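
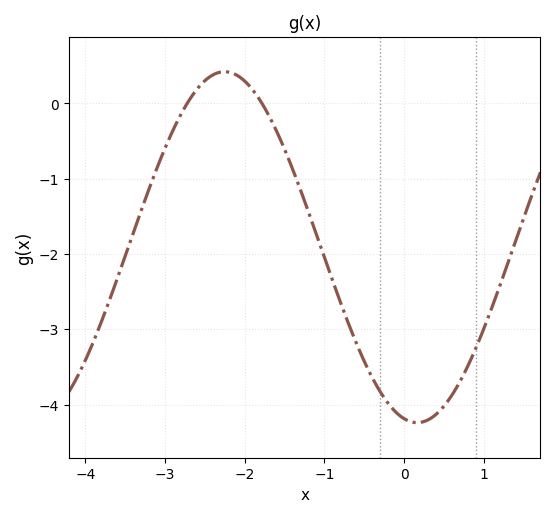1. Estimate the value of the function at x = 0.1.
-4.2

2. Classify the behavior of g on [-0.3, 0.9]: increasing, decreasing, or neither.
neither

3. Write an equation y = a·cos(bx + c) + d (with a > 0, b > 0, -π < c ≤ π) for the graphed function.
y = 2.33cos(1.3x + 2.9) - 1.91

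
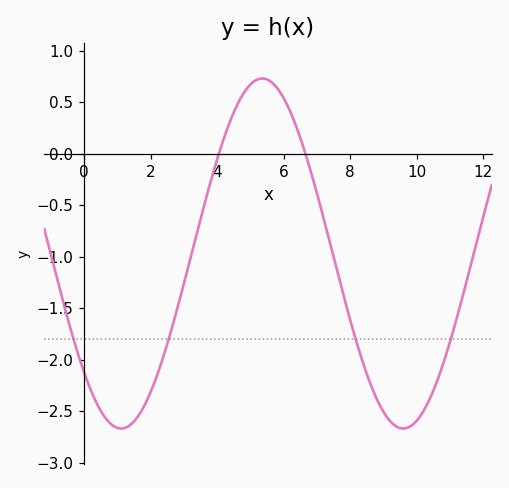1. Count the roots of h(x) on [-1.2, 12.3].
2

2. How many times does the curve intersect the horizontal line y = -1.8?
4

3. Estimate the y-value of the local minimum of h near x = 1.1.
-2.67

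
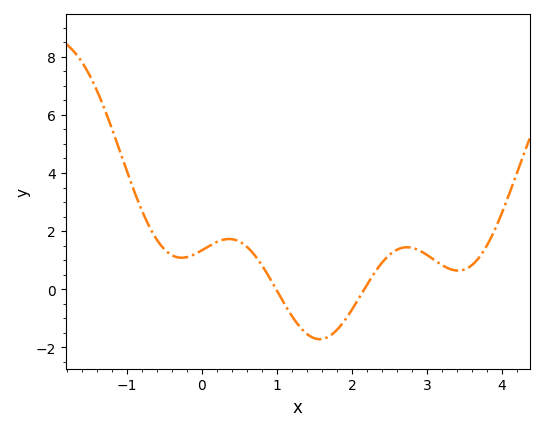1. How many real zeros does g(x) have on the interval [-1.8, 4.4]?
2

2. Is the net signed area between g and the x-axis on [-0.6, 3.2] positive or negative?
positive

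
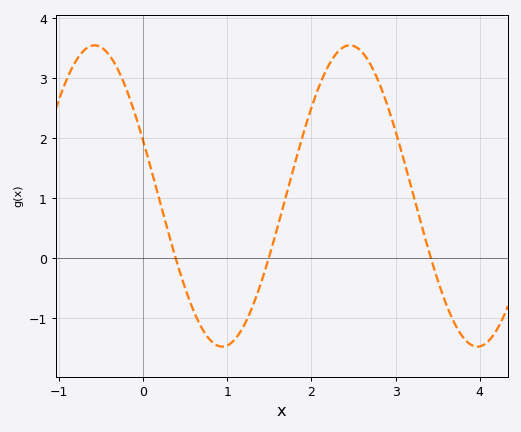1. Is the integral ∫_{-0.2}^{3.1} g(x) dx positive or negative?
positive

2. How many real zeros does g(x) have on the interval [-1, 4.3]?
3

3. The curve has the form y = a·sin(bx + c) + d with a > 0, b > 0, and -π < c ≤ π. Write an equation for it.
y = 2.51sin(2.07x + 2.77) + 1.04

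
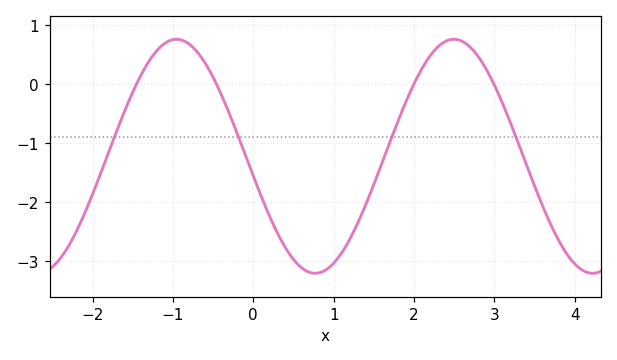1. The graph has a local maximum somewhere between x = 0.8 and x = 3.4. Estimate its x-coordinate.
2.5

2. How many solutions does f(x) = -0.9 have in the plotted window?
4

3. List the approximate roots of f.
-1.5, -0.5, 2, 3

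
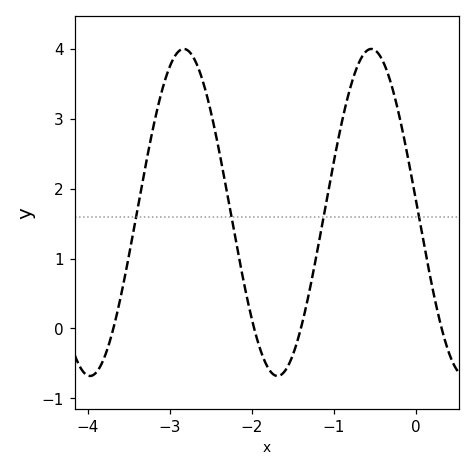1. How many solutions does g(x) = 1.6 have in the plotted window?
4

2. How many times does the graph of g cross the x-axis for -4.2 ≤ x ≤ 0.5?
4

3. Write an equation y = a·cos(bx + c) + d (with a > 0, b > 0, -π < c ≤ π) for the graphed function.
y = 2.34cos(2.75x + 1.49) + 1.66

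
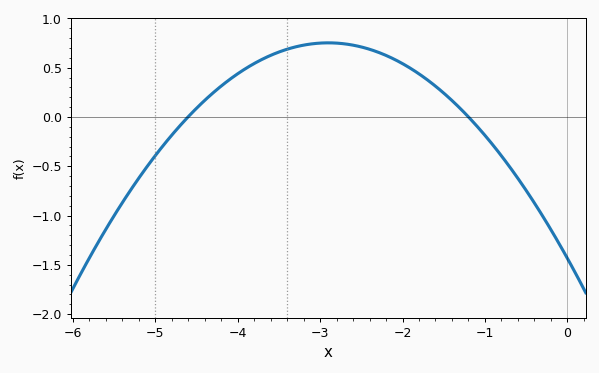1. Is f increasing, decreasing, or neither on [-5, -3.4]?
increasing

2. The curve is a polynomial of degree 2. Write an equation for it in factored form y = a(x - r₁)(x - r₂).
y = -0.26(x + 4.6)(x + 1.2)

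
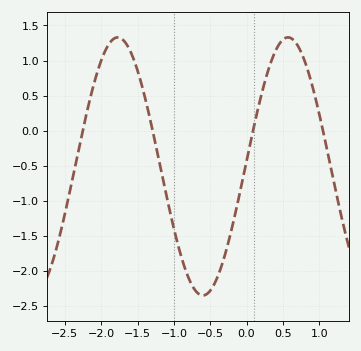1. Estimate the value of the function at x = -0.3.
-1.8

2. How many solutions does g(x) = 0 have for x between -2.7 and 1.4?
4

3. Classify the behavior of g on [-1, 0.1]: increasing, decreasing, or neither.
neither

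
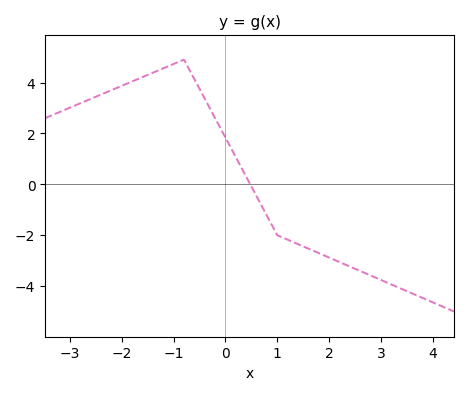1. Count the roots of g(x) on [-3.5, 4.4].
1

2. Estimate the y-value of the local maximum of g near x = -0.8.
4.8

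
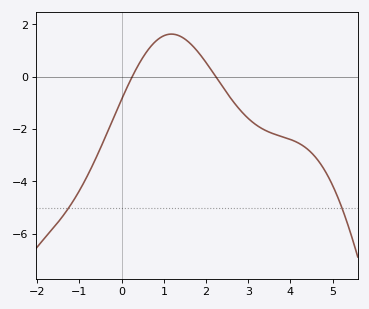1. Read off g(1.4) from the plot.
1.54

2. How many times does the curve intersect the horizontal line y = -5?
2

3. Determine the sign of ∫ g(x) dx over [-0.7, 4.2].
negative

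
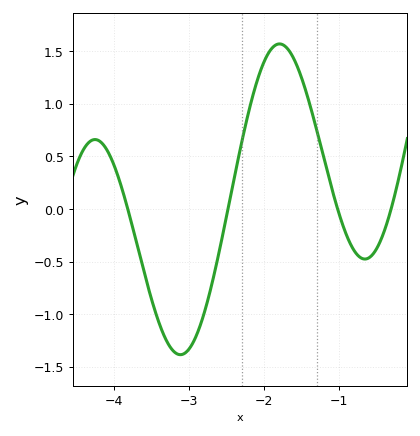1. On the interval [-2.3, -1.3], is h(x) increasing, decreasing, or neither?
neither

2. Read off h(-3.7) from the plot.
-0.311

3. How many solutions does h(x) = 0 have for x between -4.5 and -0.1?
4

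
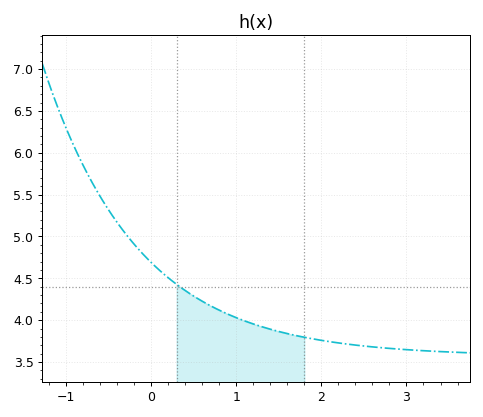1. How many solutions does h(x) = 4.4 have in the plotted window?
1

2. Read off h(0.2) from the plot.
4.5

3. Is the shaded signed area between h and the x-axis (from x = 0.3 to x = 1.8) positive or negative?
positive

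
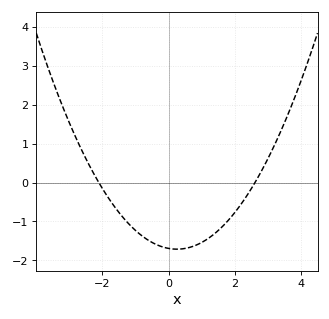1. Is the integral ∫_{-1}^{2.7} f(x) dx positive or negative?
negative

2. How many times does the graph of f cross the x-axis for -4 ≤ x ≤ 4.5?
2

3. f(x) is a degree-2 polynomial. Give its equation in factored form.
y = 0.31(x + 2.1)(x - 2.6)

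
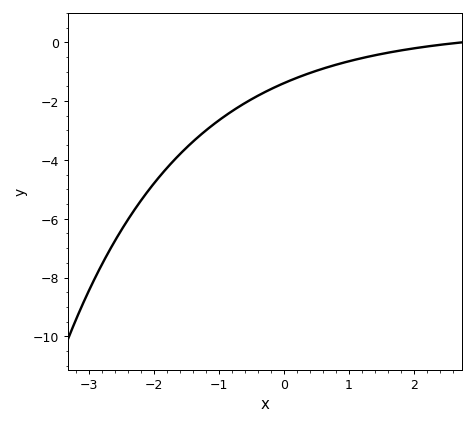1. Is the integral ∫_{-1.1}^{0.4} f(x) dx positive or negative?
negative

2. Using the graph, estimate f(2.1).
-0.2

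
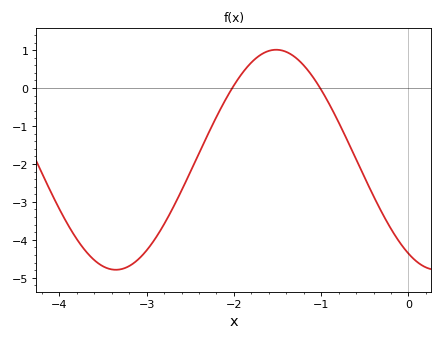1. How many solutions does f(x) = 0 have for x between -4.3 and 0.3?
2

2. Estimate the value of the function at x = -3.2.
-4.7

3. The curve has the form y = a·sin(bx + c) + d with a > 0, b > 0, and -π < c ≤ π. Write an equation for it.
y = 2.9sin(1.7x - 2.1) - 1.89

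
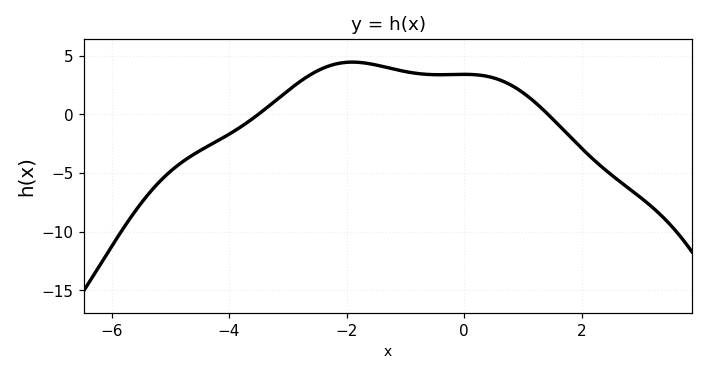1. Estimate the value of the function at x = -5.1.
-5.32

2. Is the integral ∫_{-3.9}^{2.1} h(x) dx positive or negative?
positive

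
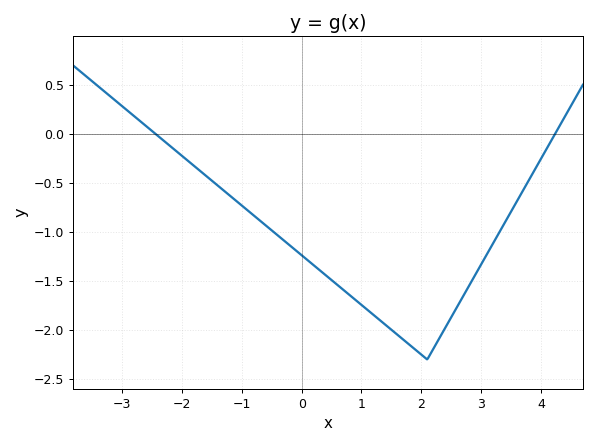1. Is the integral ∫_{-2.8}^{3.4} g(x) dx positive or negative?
negative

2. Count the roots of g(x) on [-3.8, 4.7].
2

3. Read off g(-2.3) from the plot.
-0.05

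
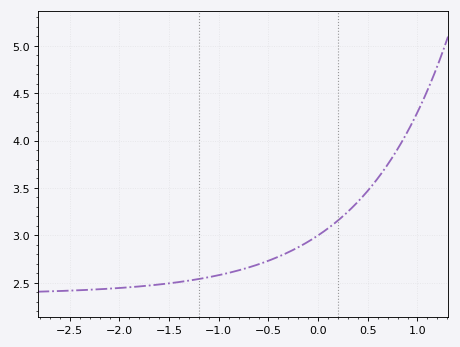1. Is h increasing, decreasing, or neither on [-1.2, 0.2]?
increasing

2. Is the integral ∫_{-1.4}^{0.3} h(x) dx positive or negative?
positive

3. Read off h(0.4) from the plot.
3.35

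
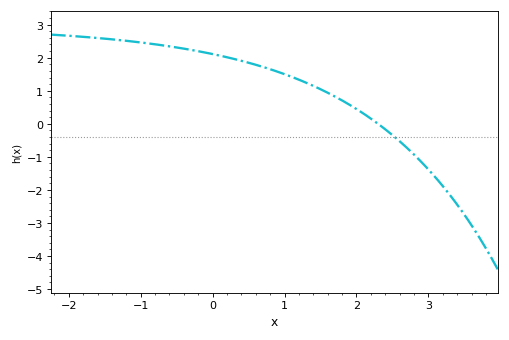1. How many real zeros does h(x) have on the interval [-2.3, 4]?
1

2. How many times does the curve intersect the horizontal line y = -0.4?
1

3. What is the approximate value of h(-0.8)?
2.41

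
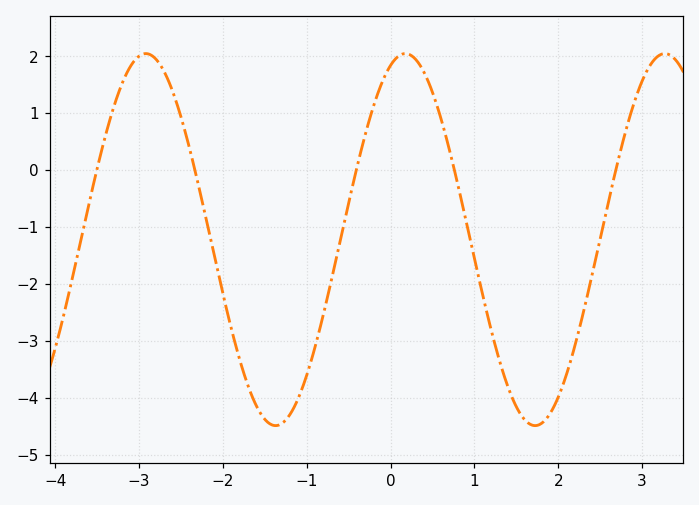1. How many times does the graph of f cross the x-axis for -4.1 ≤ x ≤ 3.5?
5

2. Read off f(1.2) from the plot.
-2.8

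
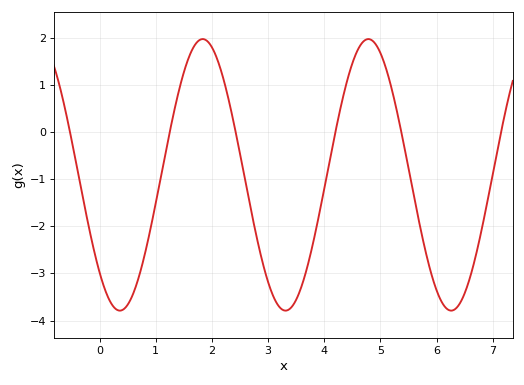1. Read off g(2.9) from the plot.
-2.76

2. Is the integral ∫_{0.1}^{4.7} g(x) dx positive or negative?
negative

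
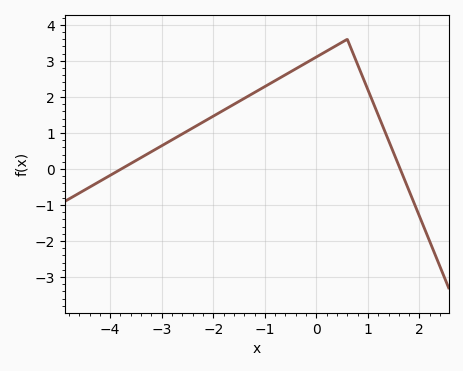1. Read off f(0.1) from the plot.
3.2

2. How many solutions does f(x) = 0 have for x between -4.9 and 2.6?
2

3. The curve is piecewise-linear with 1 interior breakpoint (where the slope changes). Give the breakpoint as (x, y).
(0.6, 3.6)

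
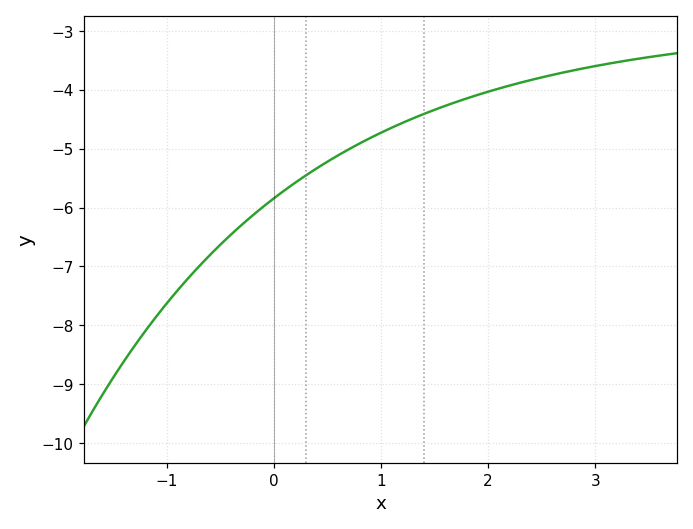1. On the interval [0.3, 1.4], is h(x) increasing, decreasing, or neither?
increasing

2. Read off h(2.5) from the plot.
-3.8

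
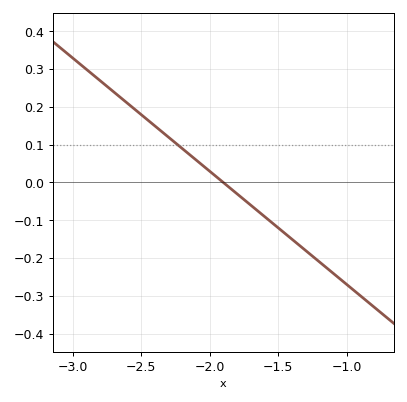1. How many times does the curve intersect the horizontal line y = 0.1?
1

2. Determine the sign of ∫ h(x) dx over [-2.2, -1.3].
negative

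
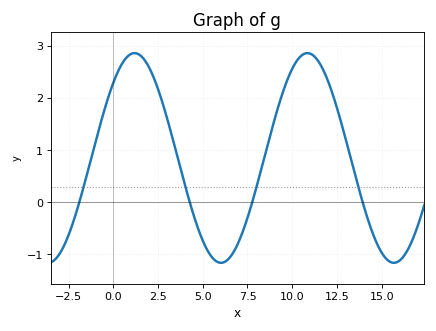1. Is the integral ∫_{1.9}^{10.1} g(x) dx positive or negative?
positive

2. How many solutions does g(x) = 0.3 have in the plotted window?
4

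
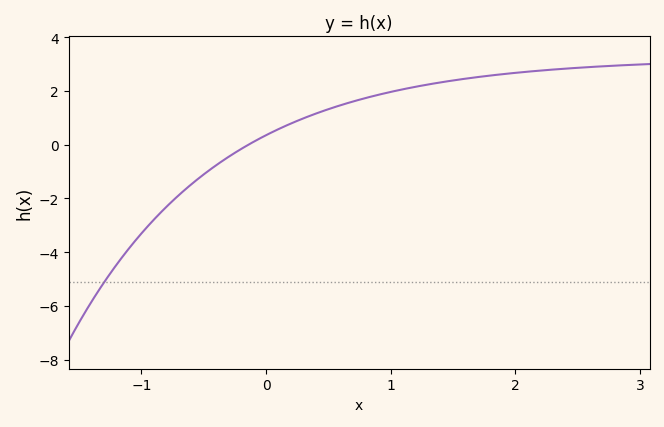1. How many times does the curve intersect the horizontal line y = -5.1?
1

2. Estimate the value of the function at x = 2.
2.6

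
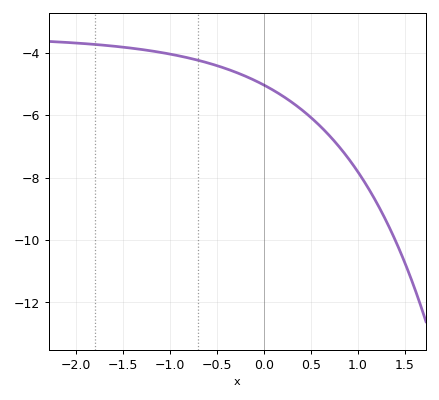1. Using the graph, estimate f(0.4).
-5.8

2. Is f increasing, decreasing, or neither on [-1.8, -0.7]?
decreasing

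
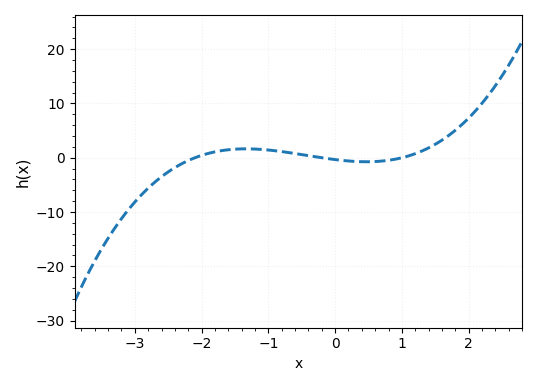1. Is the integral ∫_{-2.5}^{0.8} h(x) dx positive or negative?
positive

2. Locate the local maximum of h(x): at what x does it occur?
-1.3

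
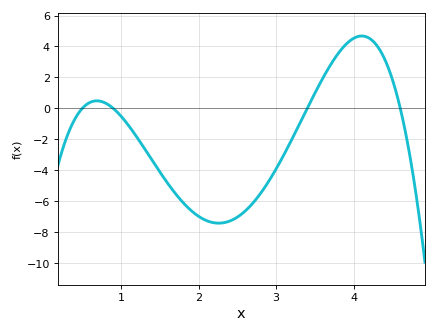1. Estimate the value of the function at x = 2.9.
-4.8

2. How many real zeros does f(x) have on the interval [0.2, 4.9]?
4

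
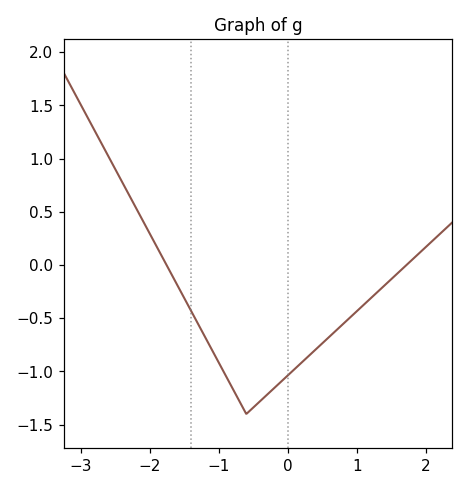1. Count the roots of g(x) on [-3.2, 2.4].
2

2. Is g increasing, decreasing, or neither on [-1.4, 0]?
neither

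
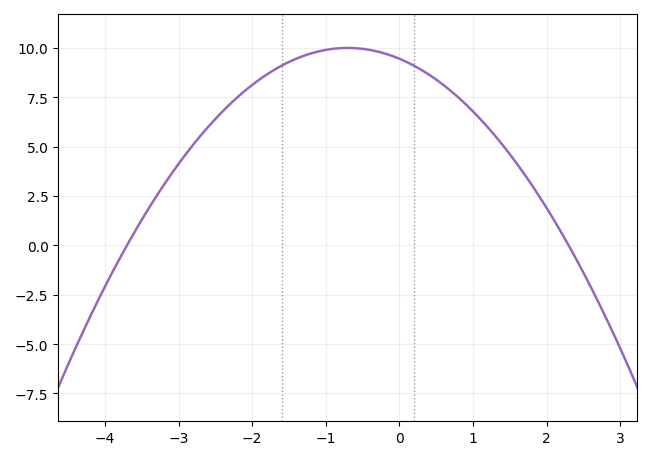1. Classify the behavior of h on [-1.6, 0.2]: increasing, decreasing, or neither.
neither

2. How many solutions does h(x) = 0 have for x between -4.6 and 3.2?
2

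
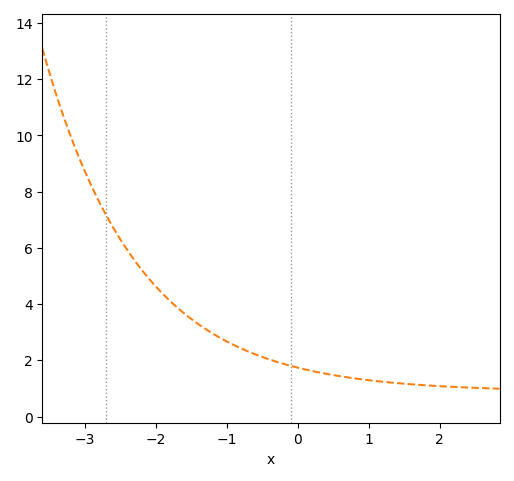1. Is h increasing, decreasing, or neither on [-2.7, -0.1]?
decreasing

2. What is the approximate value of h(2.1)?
1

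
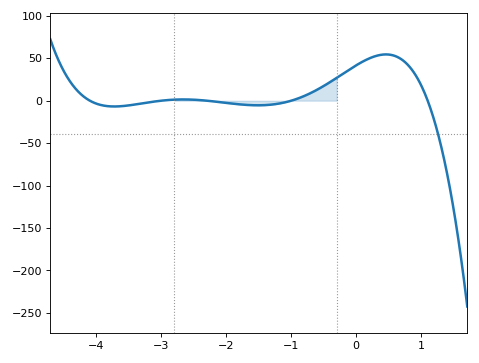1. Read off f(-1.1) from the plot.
0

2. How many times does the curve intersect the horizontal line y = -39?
1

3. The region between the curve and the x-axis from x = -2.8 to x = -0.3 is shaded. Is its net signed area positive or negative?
positive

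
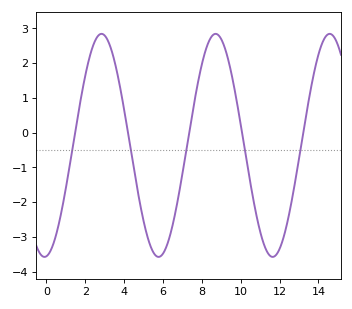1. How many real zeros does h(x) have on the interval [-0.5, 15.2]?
5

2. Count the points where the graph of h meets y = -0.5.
5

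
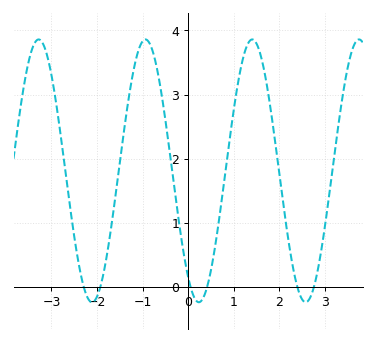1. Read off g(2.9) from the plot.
0.471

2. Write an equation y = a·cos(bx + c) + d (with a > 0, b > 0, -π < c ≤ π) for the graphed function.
y = 2.05cos(2.68x + 2.51) + 1.81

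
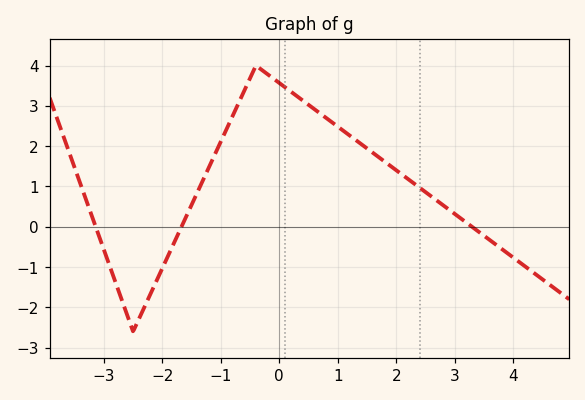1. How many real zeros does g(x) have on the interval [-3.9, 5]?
3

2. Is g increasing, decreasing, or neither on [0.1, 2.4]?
decreasing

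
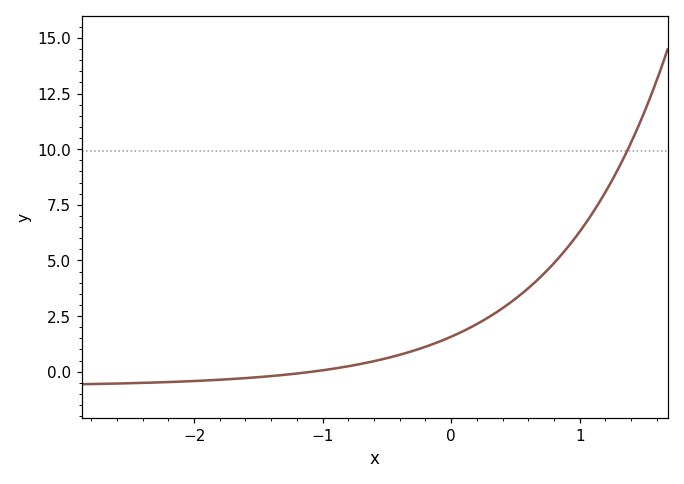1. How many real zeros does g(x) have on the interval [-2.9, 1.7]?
1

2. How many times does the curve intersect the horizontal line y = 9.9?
1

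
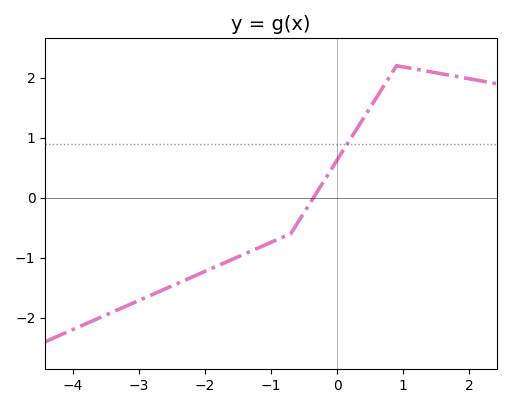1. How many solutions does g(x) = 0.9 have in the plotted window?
1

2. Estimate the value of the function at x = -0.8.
-0.648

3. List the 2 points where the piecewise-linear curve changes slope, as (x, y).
(-0.7, -0.6); (0.9, 2.2)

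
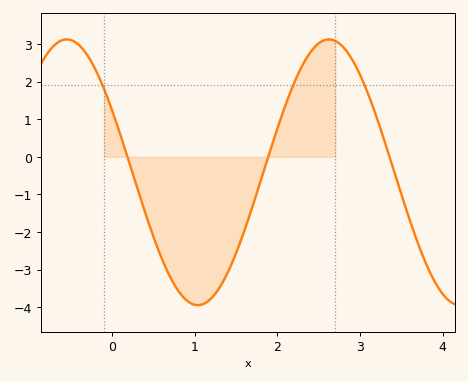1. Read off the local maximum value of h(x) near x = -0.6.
3.12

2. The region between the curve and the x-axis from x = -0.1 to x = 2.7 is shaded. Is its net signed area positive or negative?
negative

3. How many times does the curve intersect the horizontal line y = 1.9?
3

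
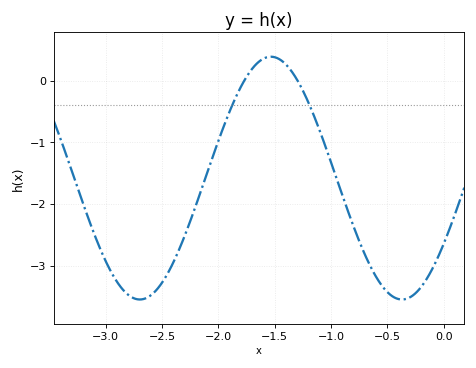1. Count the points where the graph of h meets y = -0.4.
2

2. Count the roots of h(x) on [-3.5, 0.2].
2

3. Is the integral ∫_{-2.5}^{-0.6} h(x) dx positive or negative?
negative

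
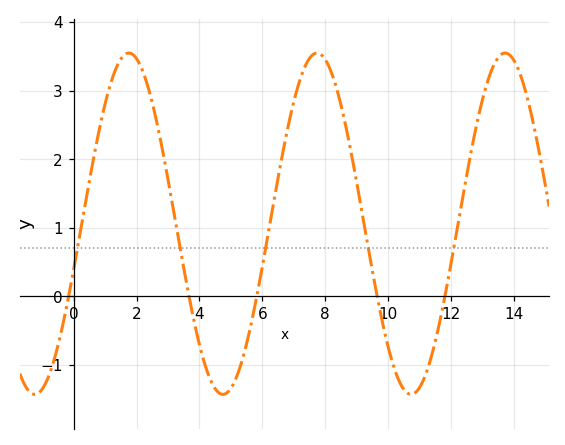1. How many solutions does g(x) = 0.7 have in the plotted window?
5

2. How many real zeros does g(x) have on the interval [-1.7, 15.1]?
5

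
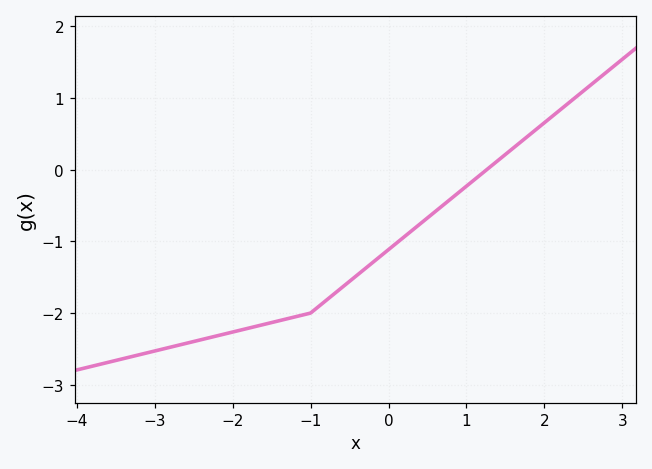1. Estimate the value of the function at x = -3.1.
-2.6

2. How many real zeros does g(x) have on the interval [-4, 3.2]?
1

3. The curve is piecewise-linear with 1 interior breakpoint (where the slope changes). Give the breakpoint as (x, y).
(-1, -2)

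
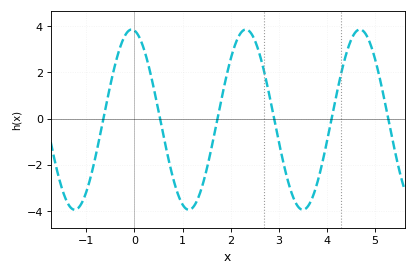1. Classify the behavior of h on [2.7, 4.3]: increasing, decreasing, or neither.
neither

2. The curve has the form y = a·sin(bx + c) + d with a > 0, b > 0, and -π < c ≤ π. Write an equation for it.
y = 3.9sin(2.65x + 1.72) - 0.04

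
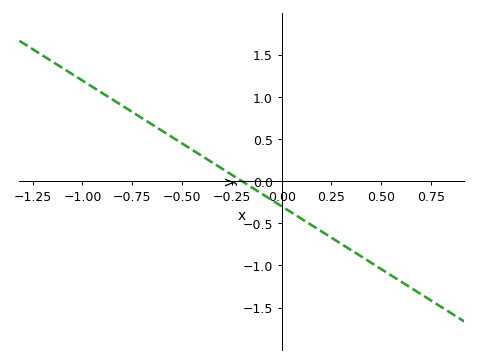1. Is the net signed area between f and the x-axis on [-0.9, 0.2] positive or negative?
positive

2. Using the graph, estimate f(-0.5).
0.447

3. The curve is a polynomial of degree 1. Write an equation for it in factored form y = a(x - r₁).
y = -1.49(x + 0.2)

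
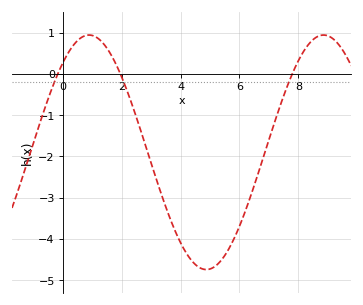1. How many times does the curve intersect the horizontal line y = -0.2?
3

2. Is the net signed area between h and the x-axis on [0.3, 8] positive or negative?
negative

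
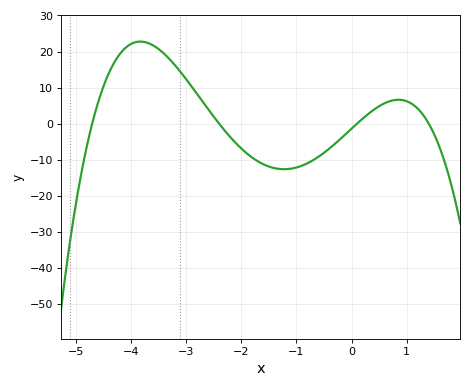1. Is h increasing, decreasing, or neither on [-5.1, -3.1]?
neither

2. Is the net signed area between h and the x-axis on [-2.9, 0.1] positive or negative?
negative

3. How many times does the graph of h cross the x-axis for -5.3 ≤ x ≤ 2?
4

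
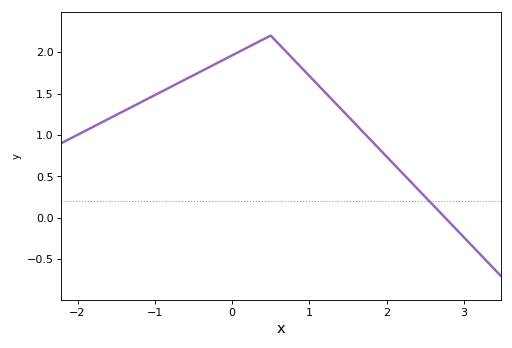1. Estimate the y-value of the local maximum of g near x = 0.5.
2.2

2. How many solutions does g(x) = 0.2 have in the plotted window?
1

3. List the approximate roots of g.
2.76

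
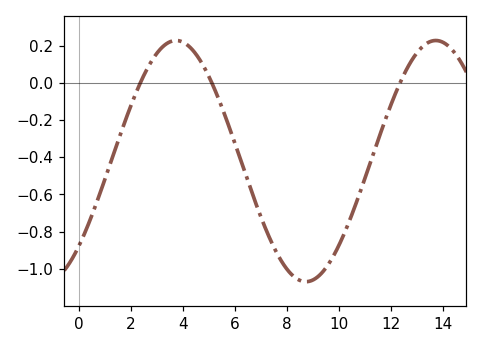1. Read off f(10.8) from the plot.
-0.592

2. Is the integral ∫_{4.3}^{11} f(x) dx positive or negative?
negative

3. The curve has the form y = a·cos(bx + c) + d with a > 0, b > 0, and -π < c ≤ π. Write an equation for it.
y = 0.65cos(0.63x - 2.36) - 0.42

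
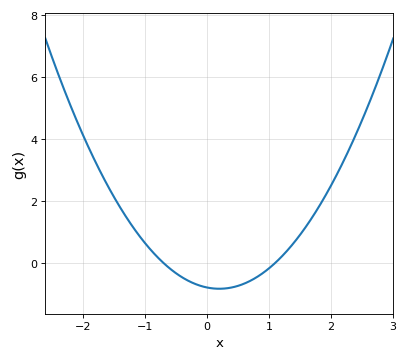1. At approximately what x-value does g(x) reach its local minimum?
0.2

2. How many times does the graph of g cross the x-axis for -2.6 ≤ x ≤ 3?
2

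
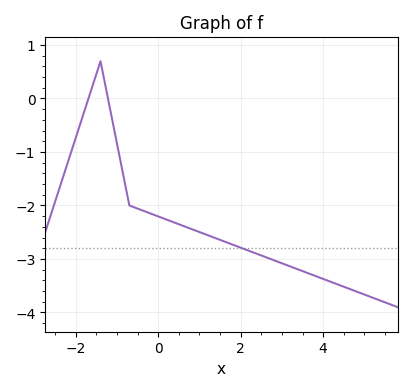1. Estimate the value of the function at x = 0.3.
-2.29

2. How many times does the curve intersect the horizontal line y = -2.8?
1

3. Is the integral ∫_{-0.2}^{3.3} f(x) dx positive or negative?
negative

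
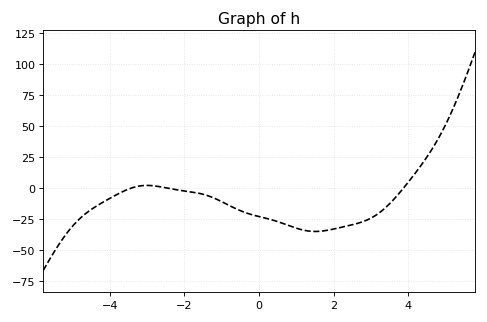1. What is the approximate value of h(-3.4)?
0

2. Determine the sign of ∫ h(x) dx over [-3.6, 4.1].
negative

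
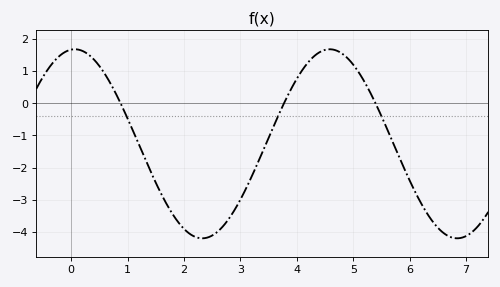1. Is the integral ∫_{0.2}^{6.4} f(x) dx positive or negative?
negative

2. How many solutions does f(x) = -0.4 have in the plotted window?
3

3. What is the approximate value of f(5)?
1.2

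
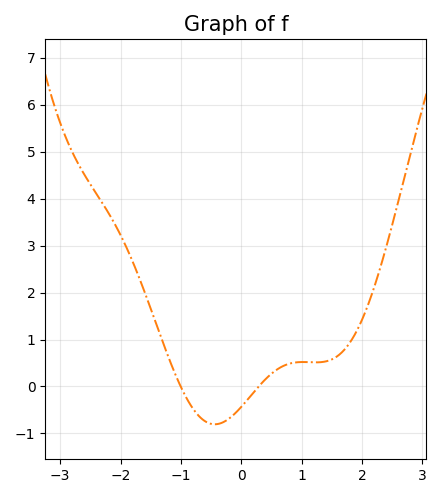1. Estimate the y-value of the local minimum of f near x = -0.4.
-0.806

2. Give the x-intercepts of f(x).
-1, 0.289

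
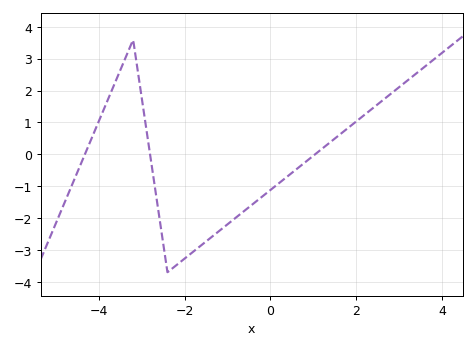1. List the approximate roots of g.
-4.4, -2.8, 1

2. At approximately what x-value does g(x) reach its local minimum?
-2.4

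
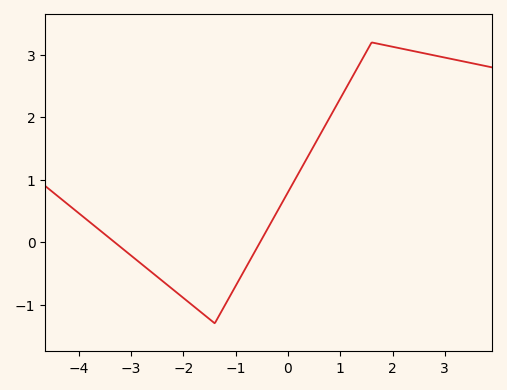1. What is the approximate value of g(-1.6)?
-1.2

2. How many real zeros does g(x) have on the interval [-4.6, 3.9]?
2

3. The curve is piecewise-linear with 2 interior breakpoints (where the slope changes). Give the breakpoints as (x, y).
(-1.4, -1.3); (1.6, 3.2)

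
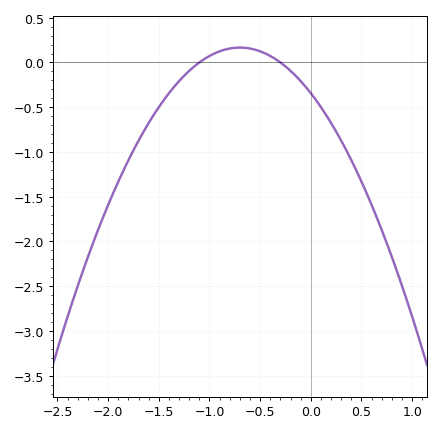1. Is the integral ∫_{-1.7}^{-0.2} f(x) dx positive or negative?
negative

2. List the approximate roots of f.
-1.1, -0.3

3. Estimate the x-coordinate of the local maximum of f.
-0.7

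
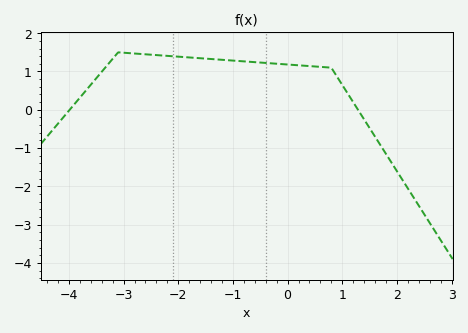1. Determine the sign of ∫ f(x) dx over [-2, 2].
positive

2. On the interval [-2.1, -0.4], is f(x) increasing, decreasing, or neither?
decreasing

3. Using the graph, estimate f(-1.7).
1.36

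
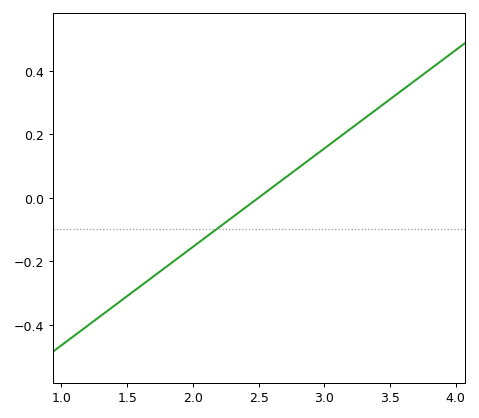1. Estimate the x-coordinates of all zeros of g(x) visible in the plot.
2.5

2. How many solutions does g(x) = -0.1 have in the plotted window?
1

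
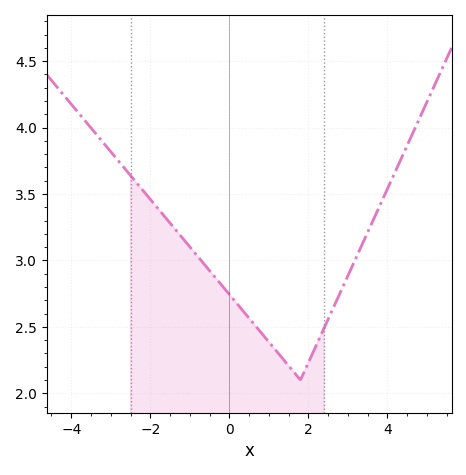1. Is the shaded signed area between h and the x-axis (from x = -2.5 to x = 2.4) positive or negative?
positive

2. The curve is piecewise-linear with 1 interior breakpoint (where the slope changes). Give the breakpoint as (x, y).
(1.8, 2.1)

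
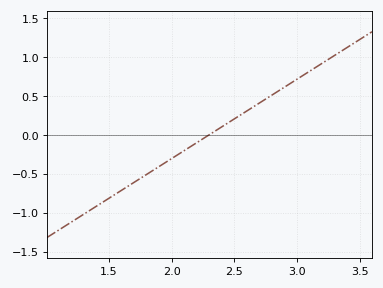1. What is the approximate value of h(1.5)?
-0.816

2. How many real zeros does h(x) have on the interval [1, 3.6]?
1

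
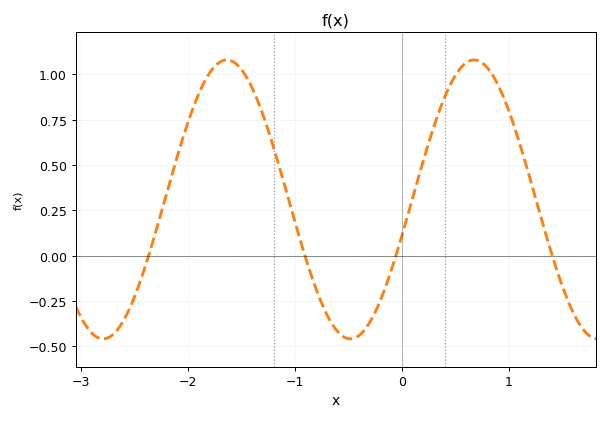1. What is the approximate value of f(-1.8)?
1.01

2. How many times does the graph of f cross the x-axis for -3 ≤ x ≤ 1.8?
4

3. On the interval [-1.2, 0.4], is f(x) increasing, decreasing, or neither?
neither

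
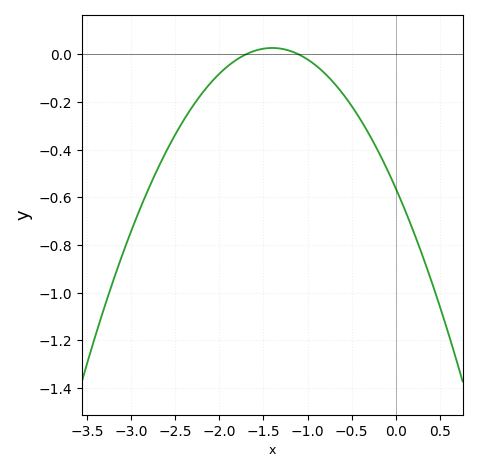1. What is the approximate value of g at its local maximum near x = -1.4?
0.027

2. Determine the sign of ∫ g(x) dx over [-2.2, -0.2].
negative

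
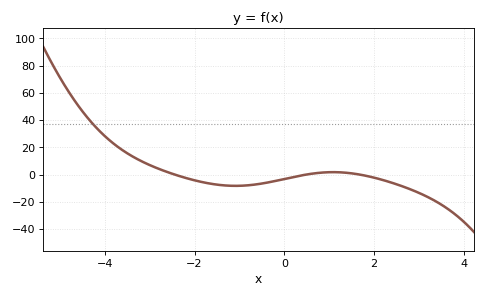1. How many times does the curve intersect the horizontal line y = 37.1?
1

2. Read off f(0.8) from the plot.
1.44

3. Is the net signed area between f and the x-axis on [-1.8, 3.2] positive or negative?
negative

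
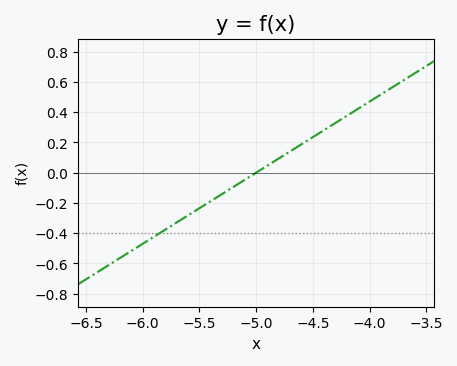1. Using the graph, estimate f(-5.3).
-0.141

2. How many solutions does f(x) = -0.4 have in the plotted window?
1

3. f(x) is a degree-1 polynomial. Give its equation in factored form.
y = 0.47(x + 5)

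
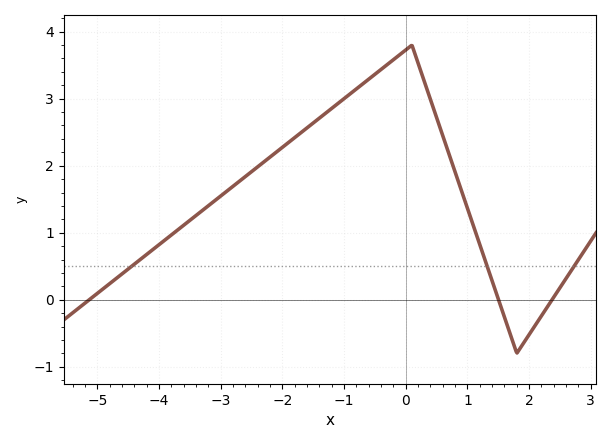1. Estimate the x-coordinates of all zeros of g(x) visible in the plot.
-5.13, 1.5, 2.37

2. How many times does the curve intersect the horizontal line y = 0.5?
3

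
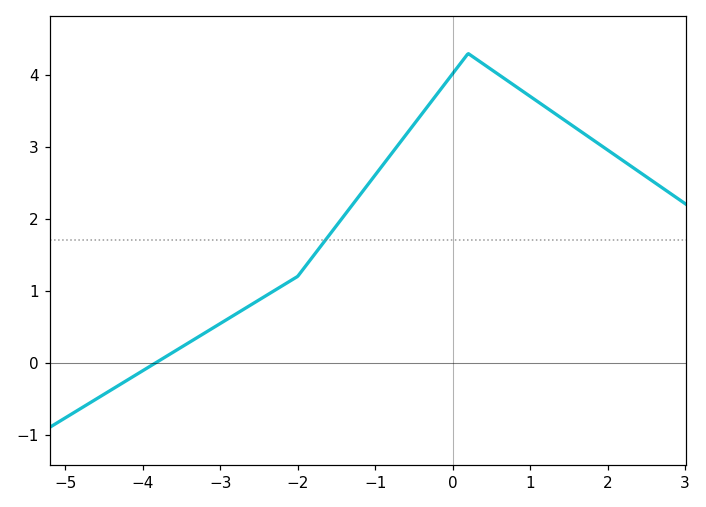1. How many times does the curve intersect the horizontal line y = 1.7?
1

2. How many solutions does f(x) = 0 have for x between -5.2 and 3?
1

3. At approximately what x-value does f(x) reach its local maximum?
0.202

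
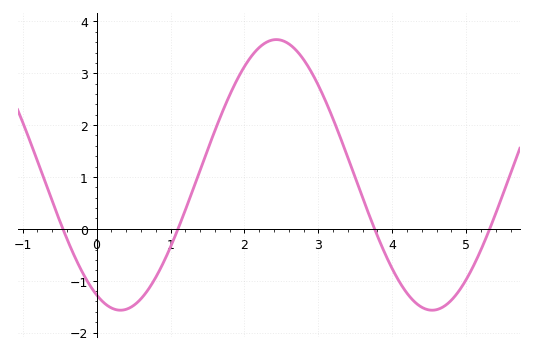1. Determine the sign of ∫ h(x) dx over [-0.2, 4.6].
positive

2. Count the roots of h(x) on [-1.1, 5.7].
4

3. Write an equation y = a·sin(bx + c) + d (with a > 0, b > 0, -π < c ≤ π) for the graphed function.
y = 2.61sin(1.49x - 2.05) + 1.04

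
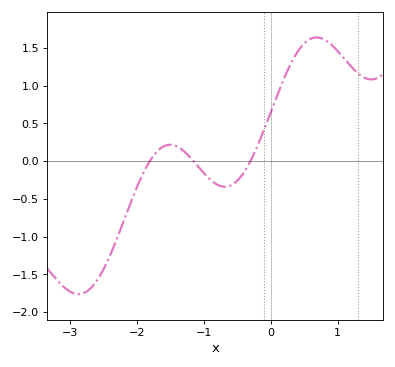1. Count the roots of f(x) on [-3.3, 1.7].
3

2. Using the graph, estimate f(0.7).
1.65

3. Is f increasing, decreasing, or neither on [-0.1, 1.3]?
neither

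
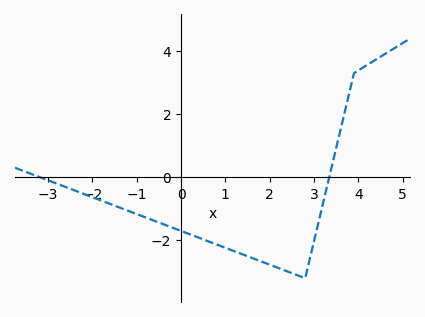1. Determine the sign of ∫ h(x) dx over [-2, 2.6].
negative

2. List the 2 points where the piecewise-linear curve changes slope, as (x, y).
(2.8, -3.2); (3.9, 3.3)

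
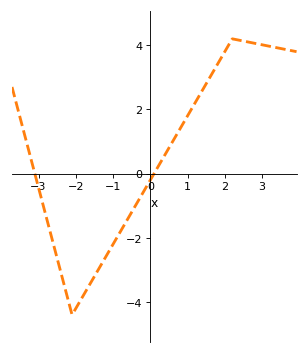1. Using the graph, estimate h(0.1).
0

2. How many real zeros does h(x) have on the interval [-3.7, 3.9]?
2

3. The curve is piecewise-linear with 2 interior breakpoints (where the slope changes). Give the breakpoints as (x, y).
(-2.1, -4.4); (2.2, 4.2)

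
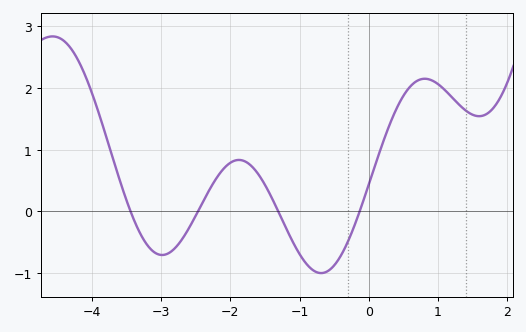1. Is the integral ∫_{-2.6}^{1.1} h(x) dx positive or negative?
positive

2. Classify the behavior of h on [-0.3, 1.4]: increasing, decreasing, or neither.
neither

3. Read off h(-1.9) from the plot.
0.8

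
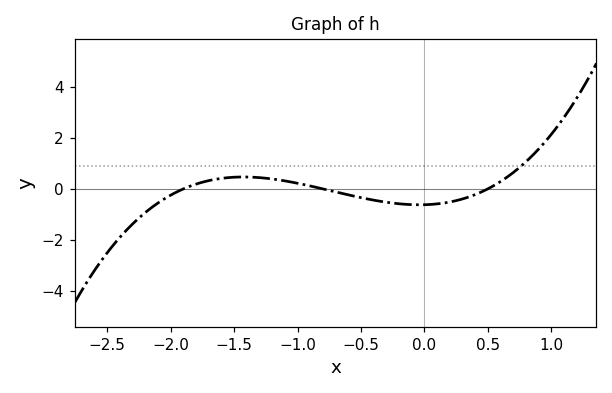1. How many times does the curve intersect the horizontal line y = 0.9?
1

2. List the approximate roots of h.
-1.9, -0.8, 0.5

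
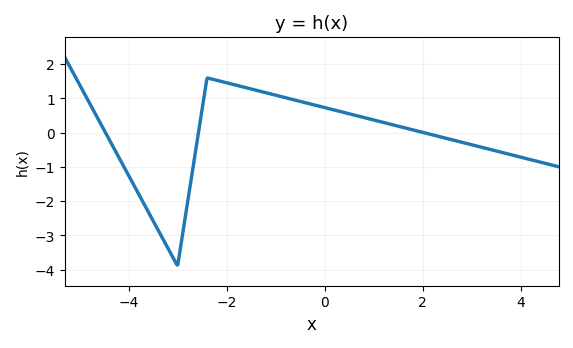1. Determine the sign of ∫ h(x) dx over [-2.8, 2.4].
positive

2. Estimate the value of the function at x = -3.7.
-2.04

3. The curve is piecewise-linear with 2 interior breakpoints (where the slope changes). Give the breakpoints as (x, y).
(-3, -3.9); (-2.4, 1.6)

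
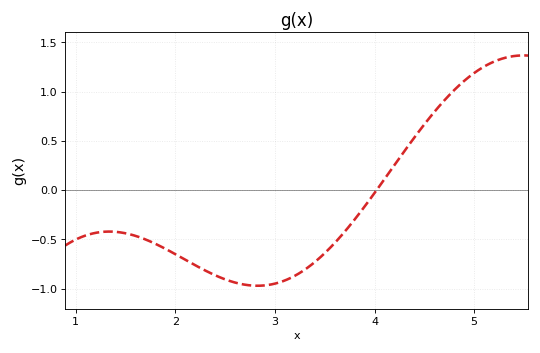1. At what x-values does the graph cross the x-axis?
4.02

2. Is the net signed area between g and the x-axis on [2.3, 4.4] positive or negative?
negative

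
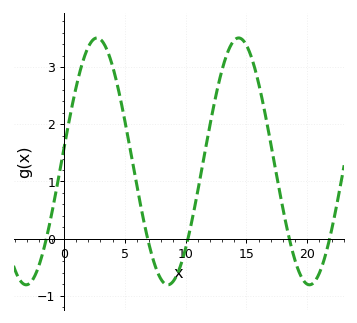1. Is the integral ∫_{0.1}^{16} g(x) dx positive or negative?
positive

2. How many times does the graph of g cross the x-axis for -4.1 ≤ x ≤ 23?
5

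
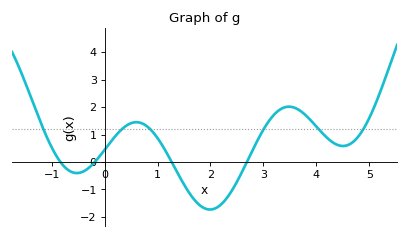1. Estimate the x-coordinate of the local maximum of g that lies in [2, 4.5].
3.48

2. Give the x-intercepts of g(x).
-0.833, -0.183, 1.27, 2.69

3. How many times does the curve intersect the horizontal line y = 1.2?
6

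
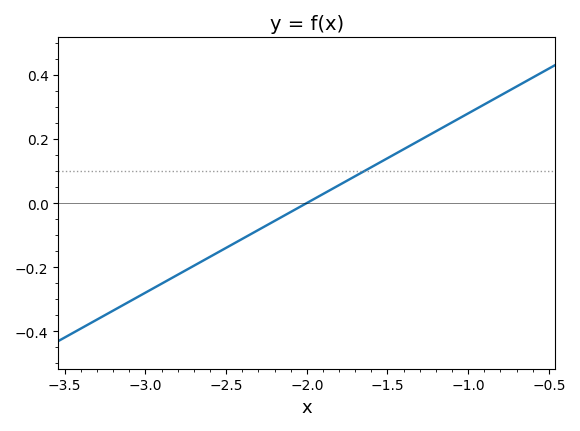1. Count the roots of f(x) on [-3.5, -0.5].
1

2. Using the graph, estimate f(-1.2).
0.224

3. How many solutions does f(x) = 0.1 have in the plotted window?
1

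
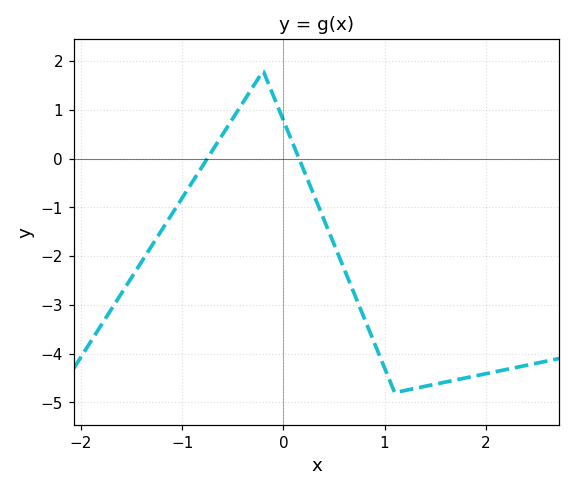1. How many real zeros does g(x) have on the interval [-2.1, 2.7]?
2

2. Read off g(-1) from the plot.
-0.8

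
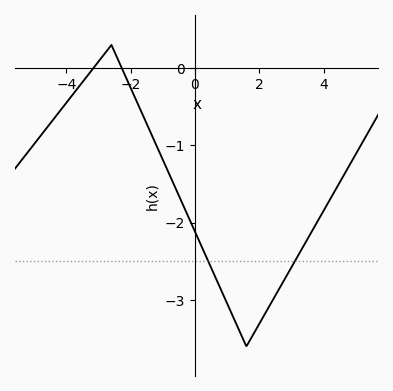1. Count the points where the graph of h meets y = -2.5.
2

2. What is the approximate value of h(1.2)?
-3.2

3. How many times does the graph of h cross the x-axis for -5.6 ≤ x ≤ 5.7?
2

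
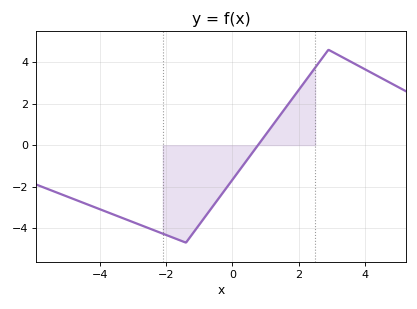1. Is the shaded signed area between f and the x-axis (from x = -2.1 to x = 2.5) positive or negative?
negative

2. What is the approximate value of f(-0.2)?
-2.1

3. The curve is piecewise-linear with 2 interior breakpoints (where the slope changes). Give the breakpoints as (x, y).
(-1.4, -4.7); (2.9, 4.6)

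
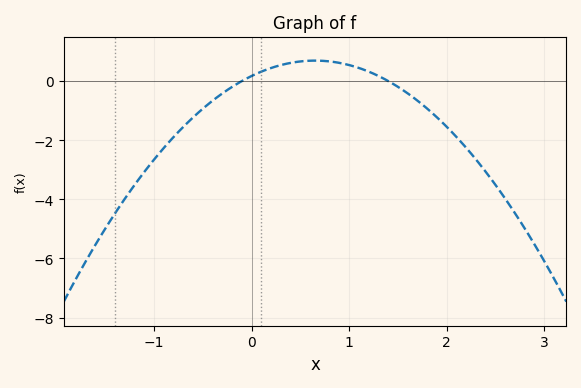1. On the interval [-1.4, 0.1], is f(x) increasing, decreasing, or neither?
increasing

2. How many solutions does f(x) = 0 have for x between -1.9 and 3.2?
2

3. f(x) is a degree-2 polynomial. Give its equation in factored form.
y = -1.23(x + 0.1)(x - 1.4)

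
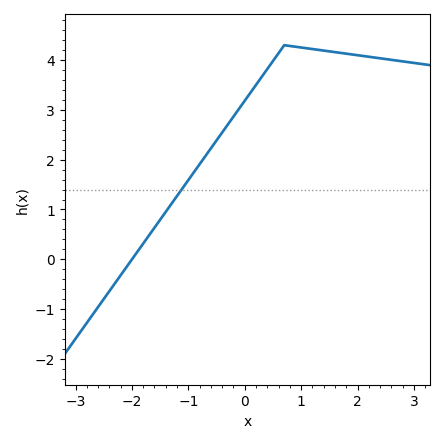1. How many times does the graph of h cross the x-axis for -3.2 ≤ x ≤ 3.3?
1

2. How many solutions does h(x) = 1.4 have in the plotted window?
1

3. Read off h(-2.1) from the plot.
-0.162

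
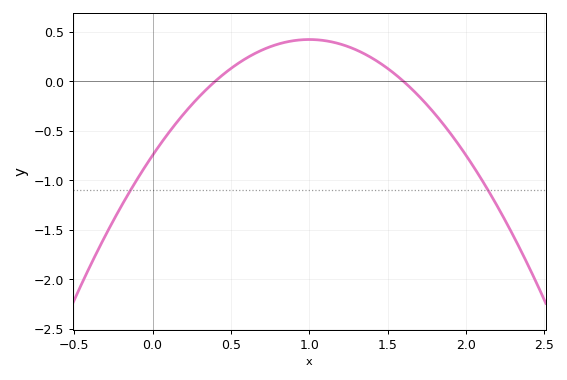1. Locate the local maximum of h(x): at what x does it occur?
1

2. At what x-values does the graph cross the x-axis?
0.4, 1.6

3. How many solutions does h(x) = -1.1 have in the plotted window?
2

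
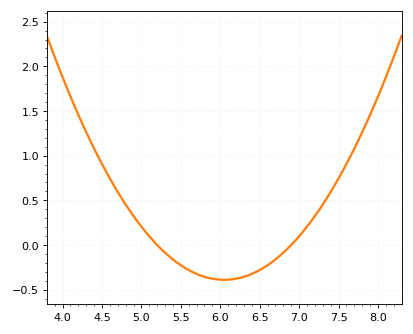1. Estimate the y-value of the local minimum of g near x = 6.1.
-0.4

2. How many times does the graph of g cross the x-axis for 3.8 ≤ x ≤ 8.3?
2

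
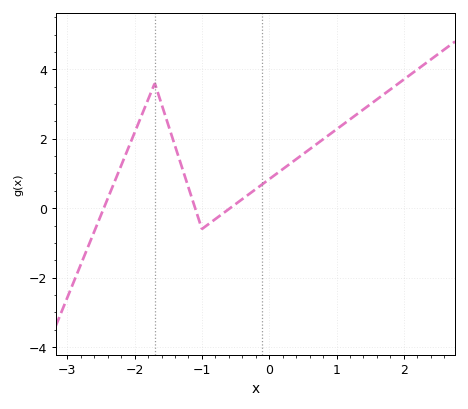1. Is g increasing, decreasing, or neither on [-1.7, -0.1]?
neither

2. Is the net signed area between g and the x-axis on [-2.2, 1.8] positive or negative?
positive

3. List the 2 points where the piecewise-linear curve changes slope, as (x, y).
(-1.7, 3.6); (-1, -0.6)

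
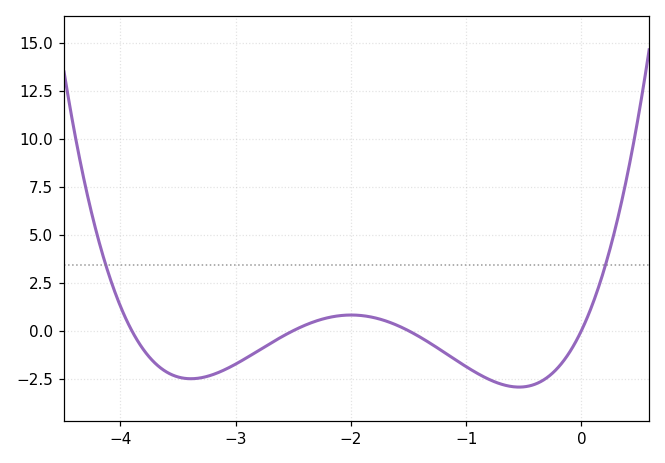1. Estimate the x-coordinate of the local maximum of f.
-2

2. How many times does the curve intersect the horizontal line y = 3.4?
2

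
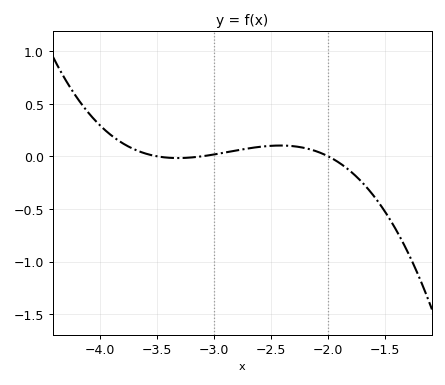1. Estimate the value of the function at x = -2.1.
0.046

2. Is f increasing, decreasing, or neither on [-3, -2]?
neither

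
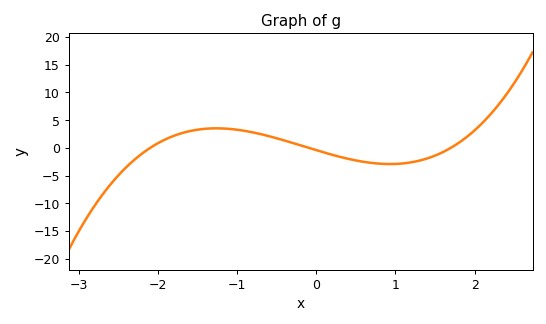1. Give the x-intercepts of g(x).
-2.1, -0.1, 1.7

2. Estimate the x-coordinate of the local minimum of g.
0.932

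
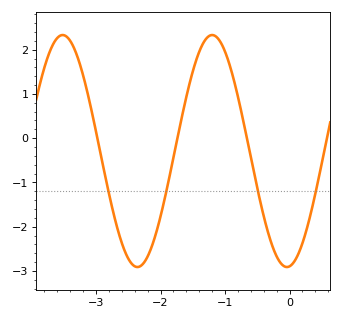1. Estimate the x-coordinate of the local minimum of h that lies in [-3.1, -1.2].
-2.4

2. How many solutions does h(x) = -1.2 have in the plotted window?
4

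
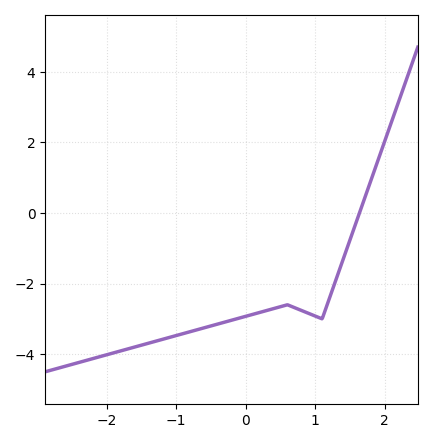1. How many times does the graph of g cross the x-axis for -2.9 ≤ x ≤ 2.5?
1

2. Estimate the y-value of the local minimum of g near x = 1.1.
-3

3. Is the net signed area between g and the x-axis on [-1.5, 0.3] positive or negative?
negative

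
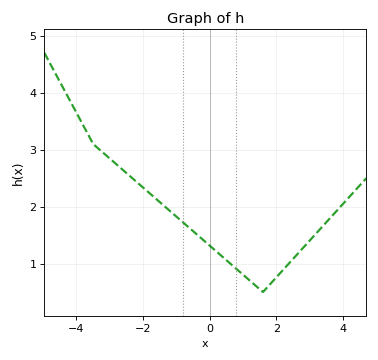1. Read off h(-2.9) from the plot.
2.79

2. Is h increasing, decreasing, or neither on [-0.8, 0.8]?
decreasing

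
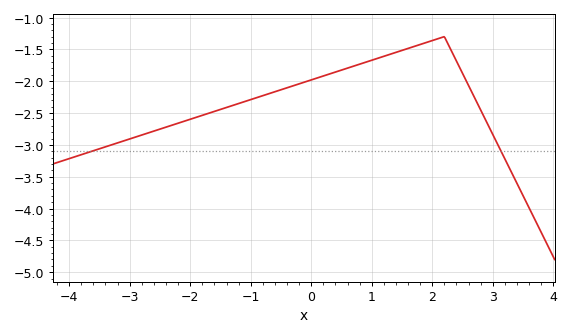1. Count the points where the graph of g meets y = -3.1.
2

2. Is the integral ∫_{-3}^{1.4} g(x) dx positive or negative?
negative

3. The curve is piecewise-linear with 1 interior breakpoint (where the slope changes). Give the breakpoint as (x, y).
(2.2, -1.3)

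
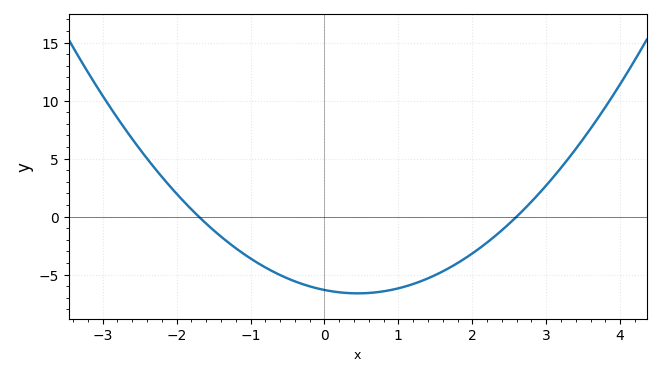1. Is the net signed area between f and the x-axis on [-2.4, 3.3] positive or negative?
negative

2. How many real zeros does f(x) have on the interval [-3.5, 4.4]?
2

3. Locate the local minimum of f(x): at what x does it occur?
0.4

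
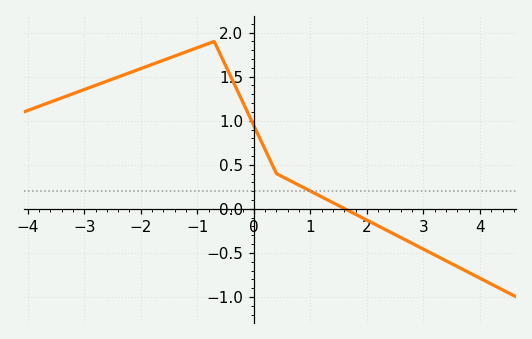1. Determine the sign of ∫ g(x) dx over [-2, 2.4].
positive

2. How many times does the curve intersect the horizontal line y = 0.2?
1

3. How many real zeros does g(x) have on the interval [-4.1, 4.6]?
1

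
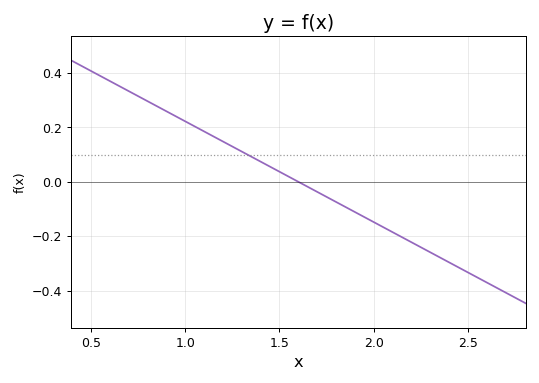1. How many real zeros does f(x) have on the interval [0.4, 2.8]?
1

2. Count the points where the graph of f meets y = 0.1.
1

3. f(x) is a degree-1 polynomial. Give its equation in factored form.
y = -0.37(x - 1.6)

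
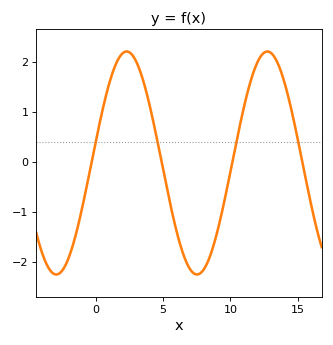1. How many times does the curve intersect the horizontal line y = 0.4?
4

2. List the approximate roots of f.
-0.32, 4.89, 10.2, 15.4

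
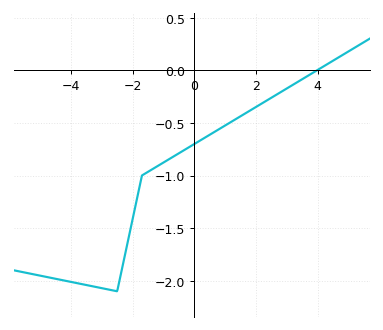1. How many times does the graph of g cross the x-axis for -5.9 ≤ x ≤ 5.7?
1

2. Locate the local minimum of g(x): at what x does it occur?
-2.5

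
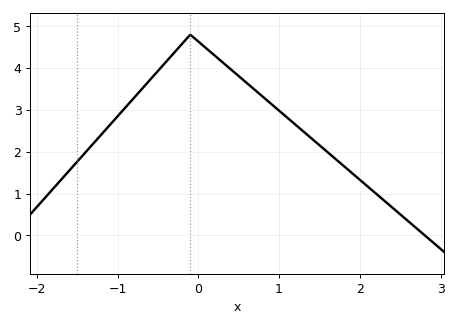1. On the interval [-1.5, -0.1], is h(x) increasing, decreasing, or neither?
increasing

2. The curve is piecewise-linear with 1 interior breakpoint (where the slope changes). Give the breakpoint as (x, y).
(-0.1, 4.8)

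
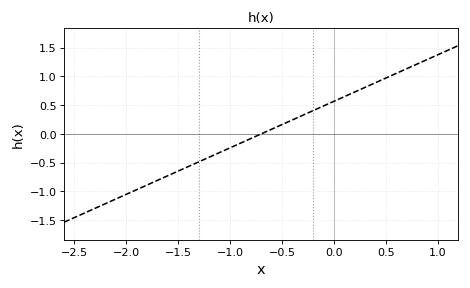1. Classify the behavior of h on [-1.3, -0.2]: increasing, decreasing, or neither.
increasing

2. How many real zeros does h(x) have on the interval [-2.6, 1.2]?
1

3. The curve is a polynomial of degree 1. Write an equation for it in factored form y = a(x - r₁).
y = 0.81(x + 0.7)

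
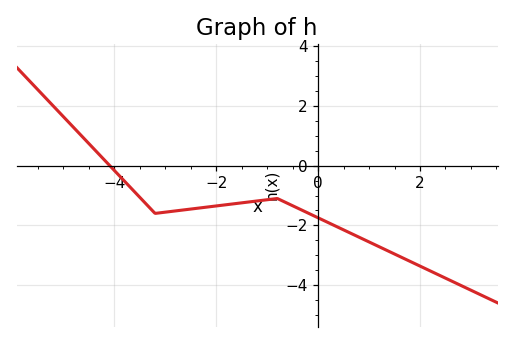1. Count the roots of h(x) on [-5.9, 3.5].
1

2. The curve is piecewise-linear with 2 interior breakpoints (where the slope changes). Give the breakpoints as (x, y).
(-3.2, -1.6); (-0.8, -1.1)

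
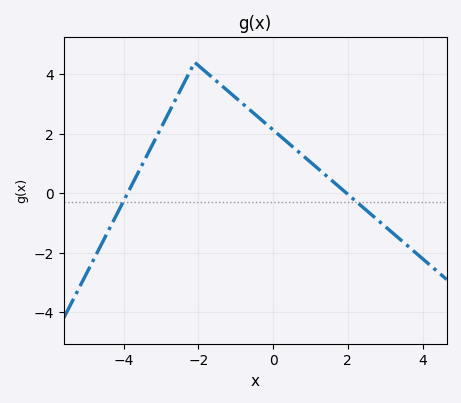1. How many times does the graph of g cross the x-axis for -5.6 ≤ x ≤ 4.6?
2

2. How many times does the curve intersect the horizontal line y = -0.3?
2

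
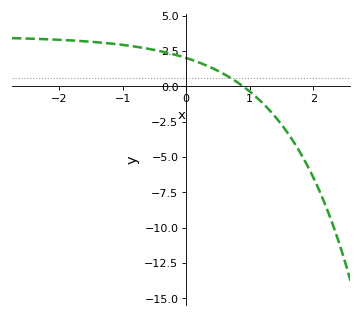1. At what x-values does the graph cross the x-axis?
0.893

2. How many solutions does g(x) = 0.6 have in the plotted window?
1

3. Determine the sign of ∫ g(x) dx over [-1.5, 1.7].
positive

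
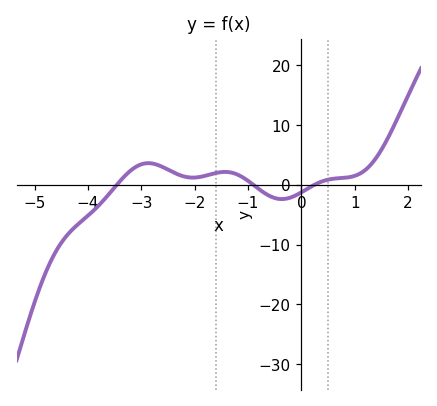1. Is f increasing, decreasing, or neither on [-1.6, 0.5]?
neither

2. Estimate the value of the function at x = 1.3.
3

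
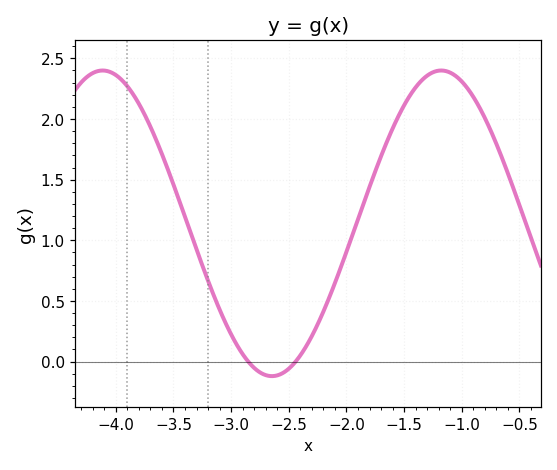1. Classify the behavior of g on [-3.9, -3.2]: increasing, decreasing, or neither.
decreasing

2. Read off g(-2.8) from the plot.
-0.052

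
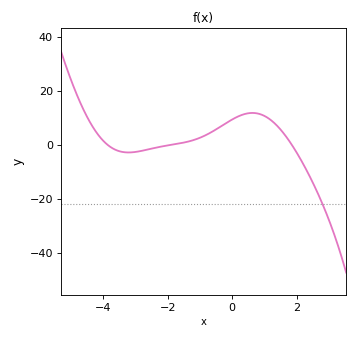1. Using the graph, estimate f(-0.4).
6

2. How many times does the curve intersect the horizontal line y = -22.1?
1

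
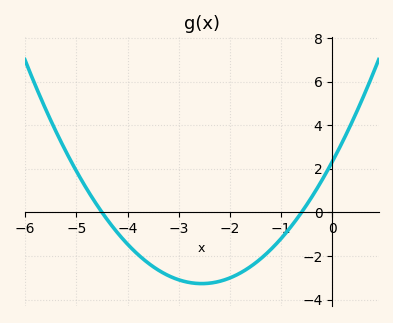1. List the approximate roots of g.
-4.5, -0.6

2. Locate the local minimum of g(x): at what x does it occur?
-2.5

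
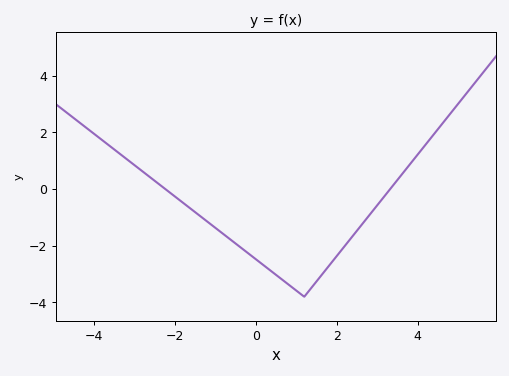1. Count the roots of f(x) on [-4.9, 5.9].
2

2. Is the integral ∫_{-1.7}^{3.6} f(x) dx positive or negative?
negative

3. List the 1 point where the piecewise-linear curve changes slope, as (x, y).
(1.2, -3.8)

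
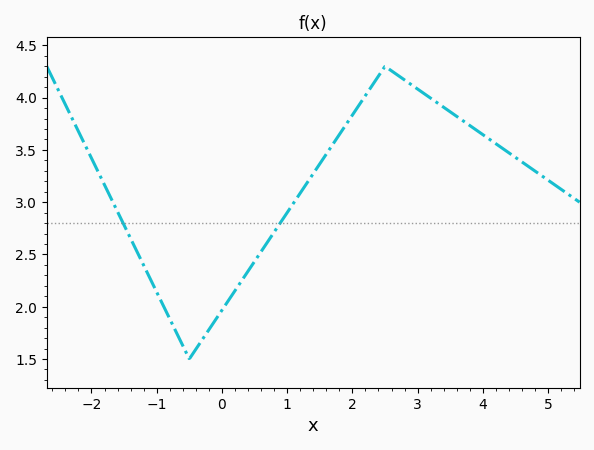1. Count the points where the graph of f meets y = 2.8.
2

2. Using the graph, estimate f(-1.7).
3.05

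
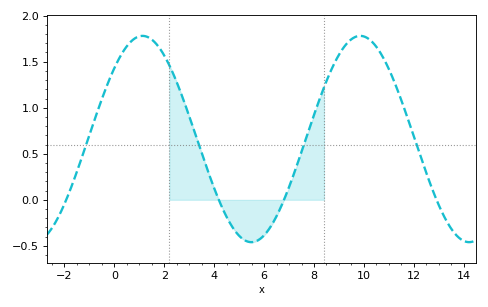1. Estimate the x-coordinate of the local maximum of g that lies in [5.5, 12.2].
9.86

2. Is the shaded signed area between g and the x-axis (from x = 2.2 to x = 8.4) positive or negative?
positive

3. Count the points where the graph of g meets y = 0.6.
4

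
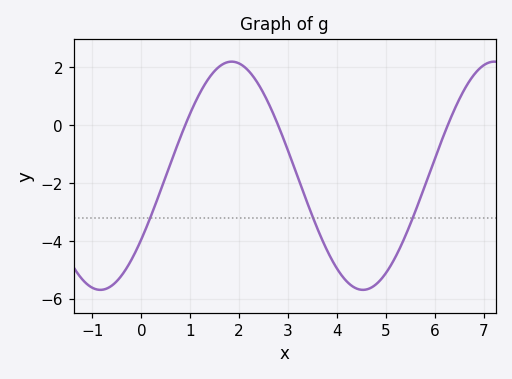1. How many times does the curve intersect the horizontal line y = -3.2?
3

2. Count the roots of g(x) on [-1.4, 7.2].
3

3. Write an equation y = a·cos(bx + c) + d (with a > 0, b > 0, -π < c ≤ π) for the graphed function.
y = 3.95cos(1.17x - 2.16) - 1.75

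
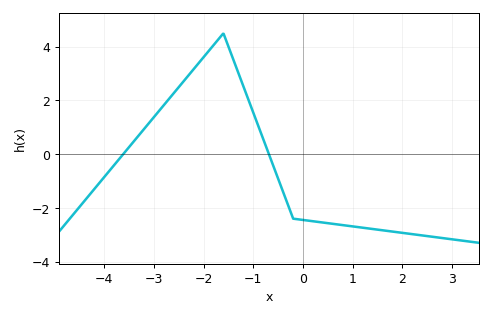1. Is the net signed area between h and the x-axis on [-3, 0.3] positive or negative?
positive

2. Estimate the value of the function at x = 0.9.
-2.6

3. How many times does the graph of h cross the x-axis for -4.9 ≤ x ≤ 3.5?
2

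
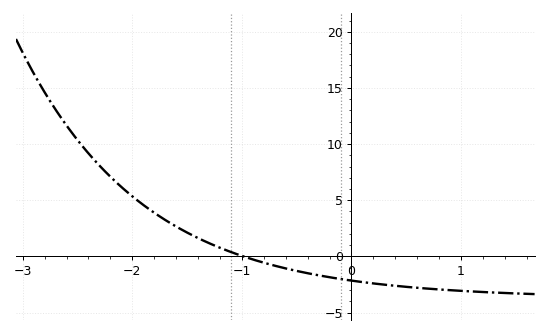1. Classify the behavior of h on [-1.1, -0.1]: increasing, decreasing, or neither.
decreasing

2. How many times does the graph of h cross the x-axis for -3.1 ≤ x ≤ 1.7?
1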